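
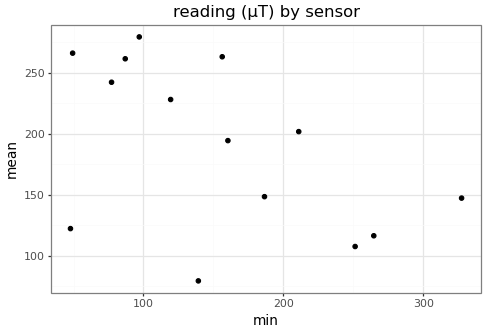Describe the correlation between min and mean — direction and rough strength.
negative, moderate

Points are negatively correlated; moderate (|r| ≈ 0.5).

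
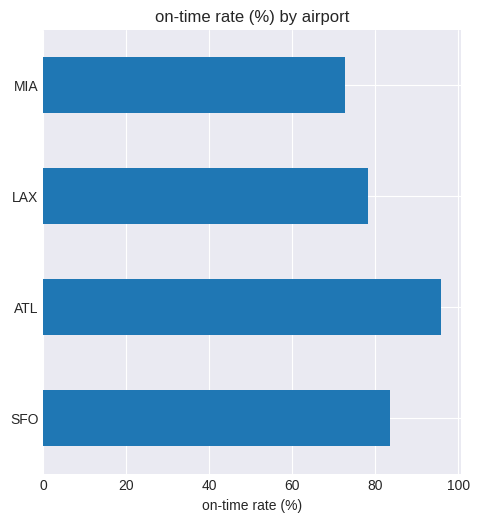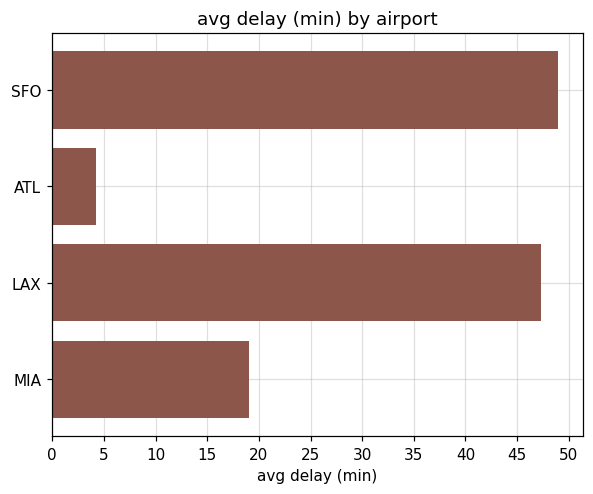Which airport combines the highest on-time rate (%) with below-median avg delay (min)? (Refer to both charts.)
Chart 2 median avg delay (min) ≈ 35; below-median airports: ATL, MIA. Among those, ATL has the highest on-time rate (%) (≈ 100).

ATL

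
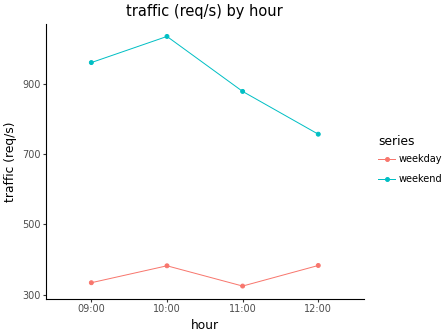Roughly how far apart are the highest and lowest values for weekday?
≈ 100

Max 12:00 ≈ 400, min 11:00 ≈ 300; range ≈ 100.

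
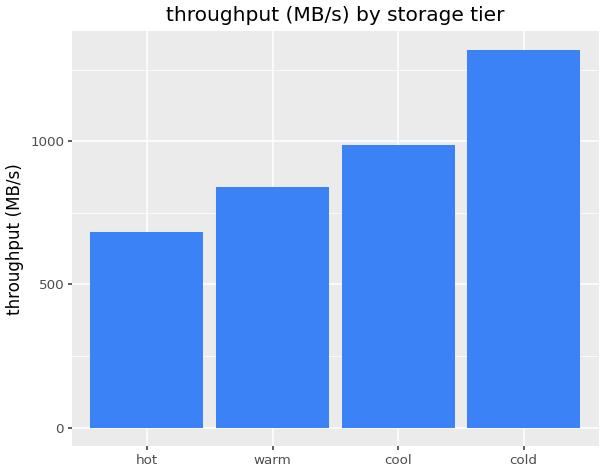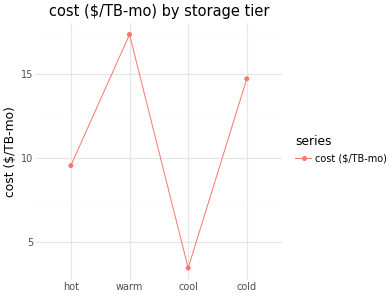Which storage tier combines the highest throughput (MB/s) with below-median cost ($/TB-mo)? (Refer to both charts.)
Chart 2 median cost ($/TB-mo) ≈ 12; below-median storage tiers: hot, cool. Among those, cool has the highest throughput (MB/s) (≈ 1000).

cool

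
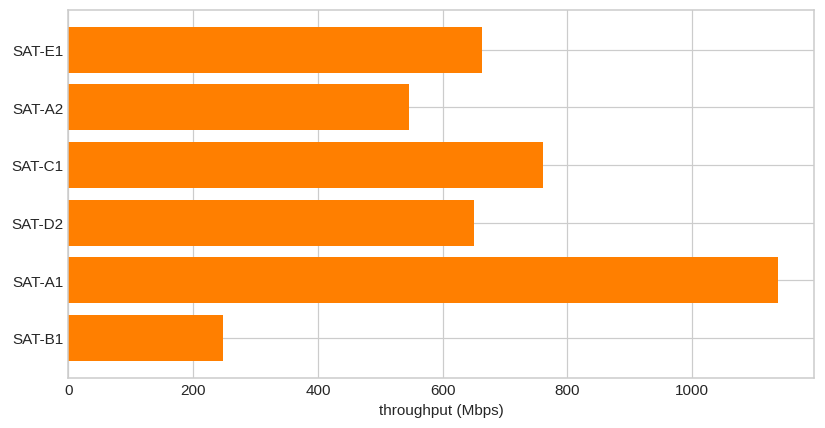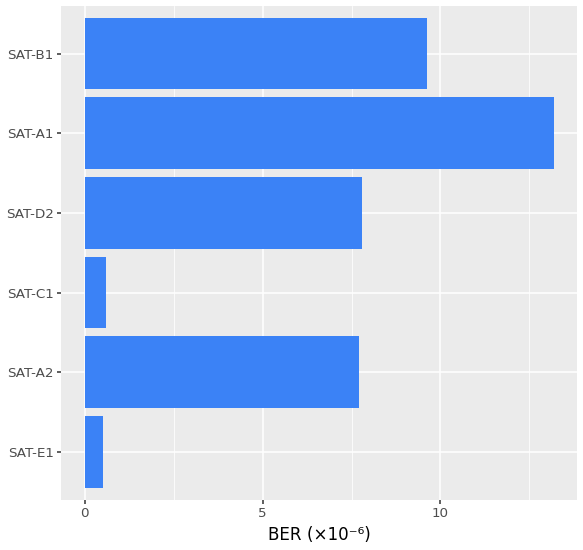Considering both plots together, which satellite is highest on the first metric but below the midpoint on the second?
SAT-C1

Chart 2 median BER (×10⁻⁶) ≈ 8; below-median satellites: SAT-E1, SAT-A2, SAT-C1. Among those, SAT-C1 has the highest throughput (Mbps) (≈ 800).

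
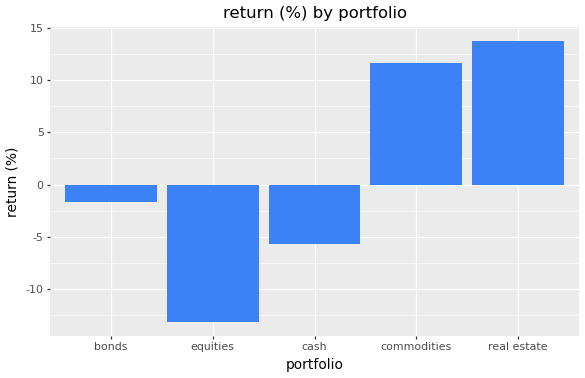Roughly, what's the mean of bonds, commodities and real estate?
≈ 8

(0 + 10 + 15) / 3 ≈ 8.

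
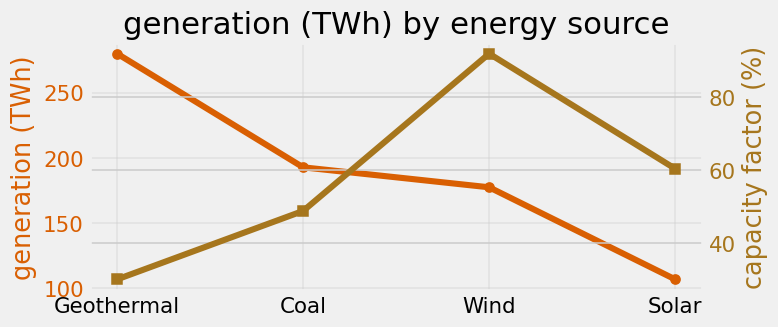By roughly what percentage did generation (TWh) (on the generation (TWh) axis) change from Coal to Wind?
Coal ≈ 200, Wind ≈ 180; (180 − 200) / 200 ≈ -10%.

≈ -10%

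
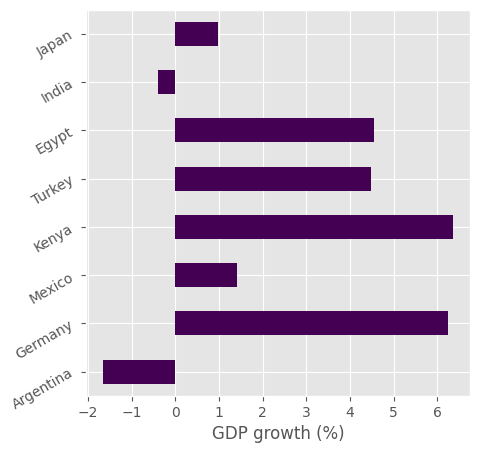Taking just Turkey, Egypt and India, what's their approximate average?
≈ 3

(4 + 5 + 0) / 3 ≈ 3.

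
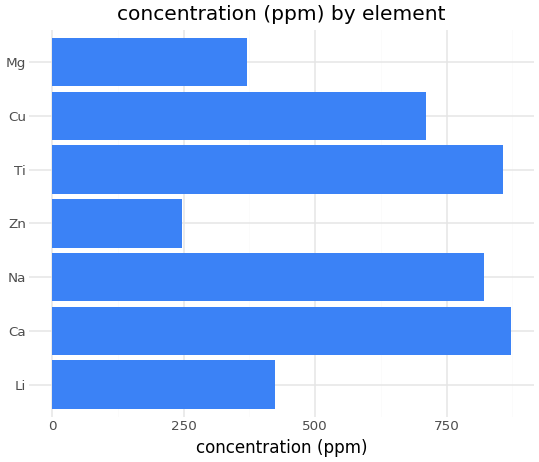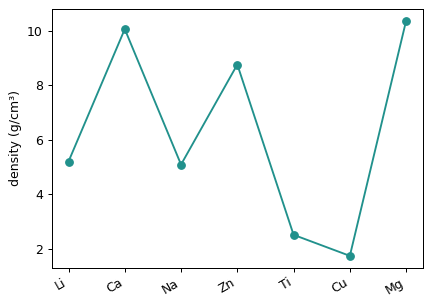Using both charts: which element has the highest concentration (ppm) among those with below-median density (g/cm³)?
Chart 2 median density (g/cm³) ≈ 5; below-median elements: Na, Ti, Cu. Among those, Ti has the highest concentration (ppm) (≈ 900).

Ti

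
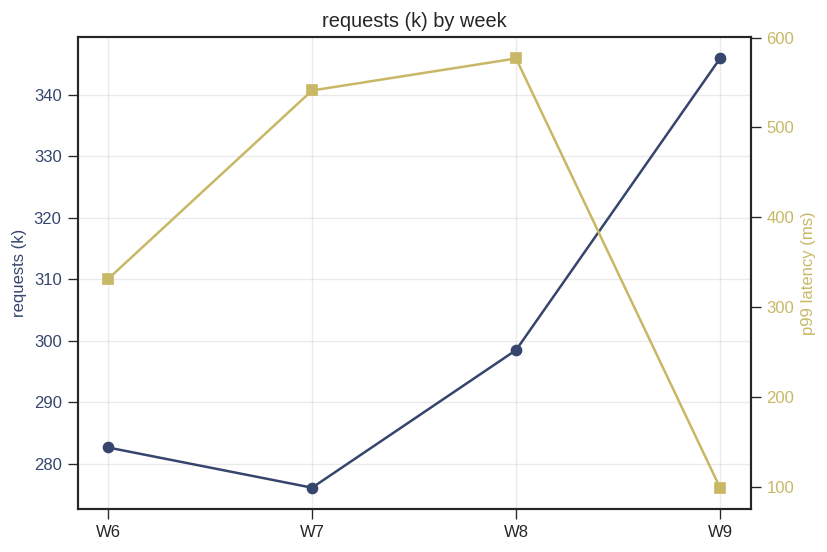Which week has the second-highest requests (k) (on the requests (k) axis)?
W8

Top 3 (on the requests (k) axis): W9 ≈ 350, W8 ≈ 300, W6 ≈ 280.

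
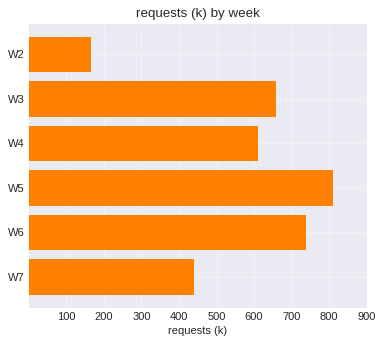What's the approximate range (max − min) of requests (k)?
Max W5 ≈ 800, min W2 ≈ 200; range ≈ 600.

≈ 600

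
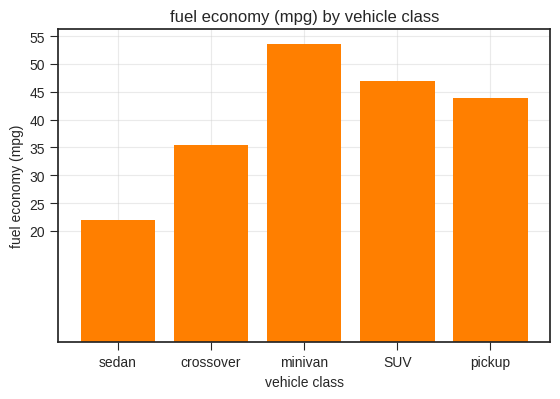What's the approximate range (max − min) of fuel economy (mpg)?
≈ 35

Max minivan ≈ 55, min sedan ≈ 20; range ≈ 35.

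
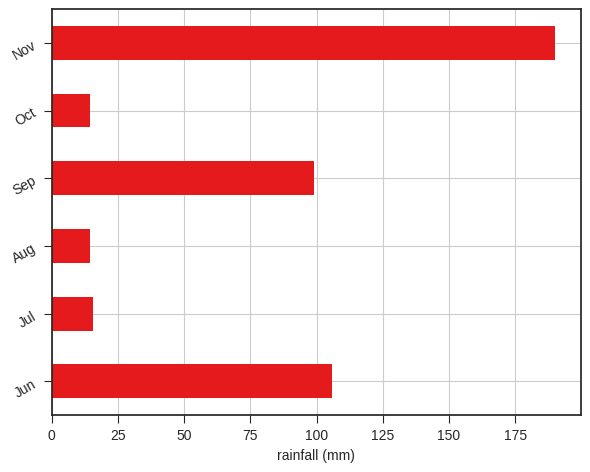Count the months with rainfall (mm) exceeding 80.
Above 80: Jun, Sep, Nov.

3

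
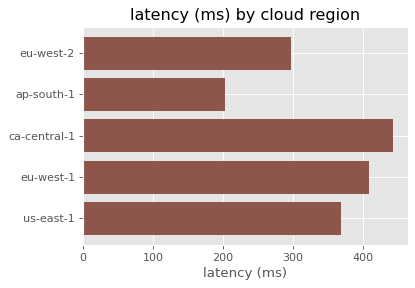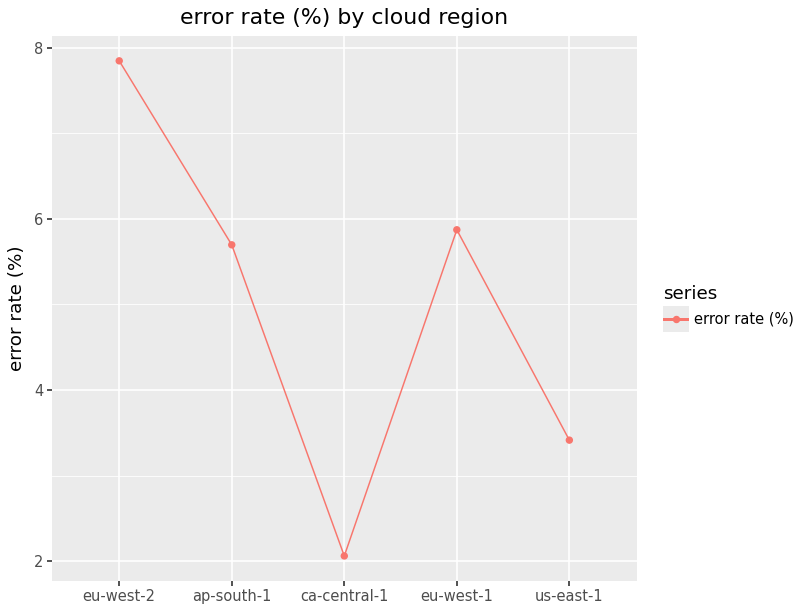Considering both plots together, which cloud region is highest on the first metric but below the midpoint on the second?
Chart 2 median error rate (%) ≈ 6; below-median cloud regions: ca-central-1, us-east-1. Among those, ca-central-1 has the highest latency (ms) (≈ 450).

ca-central-1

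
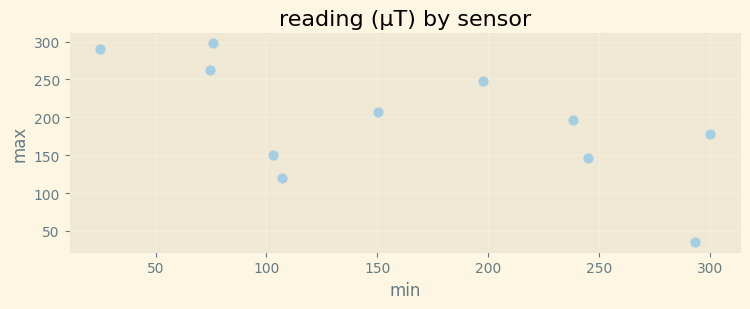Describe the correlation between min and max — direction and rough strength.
negative, moderate

Points are negatively correlated; moderate (|r| ≈ 0.6).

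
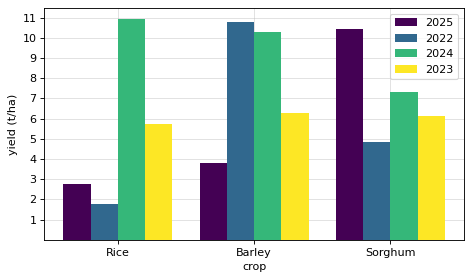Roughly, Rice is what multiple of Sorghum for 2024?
≈ 1.57×

Rice ≈ 11, Sorghum ≈ 7; 11/7 ≈ 1.57.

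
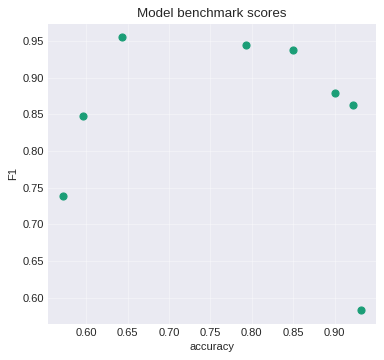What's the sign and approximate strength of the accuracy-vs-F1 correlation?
no clear correlation

Points are roughly uncorrelated; weak (|r| ≈ 0.1).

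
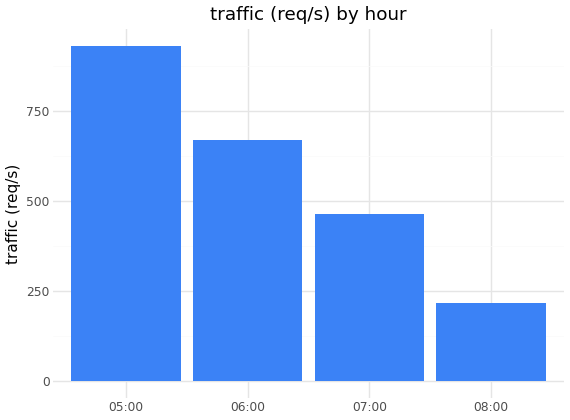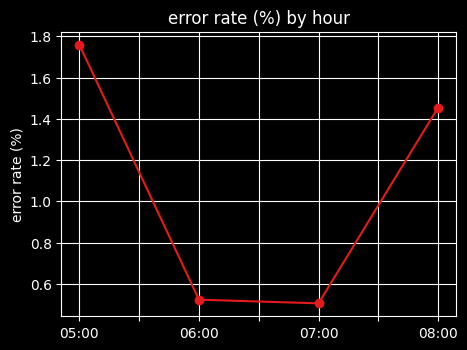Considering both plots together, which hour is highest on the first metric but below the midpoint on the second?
06:00

Chart 2 median error rate (%) ≈ 1; below-median hours: 06:00, 07:00. Among those, 06:00 has the highest traffic (req/s) (≈ 700).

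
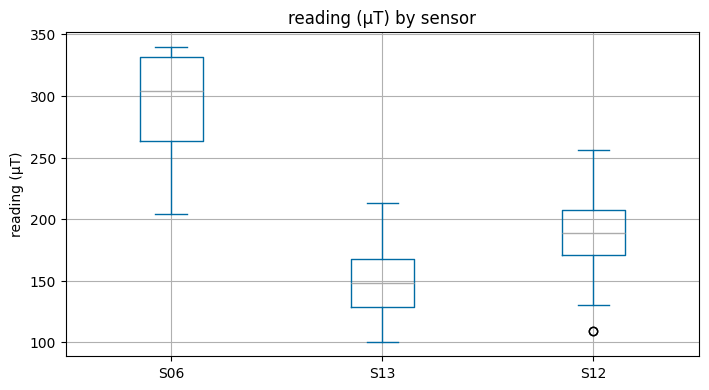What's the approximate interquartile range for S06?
Q3 ≈ 340, Q1 ≈ 260; IQR ≈ 80.

≈ 80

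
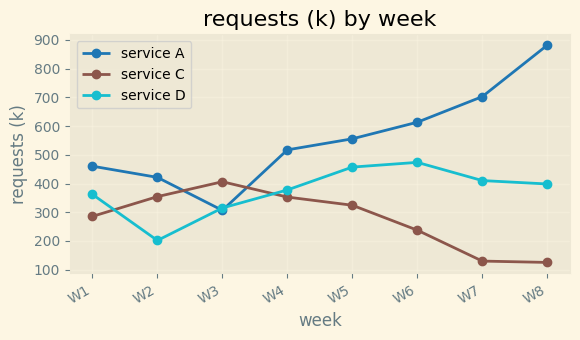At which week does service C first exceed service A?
W3

W2: service C ≈ 400 vs service A ≈ 400 (not yet); W3: service C ≈ 400 vs service A ≈ 300 (first crossover).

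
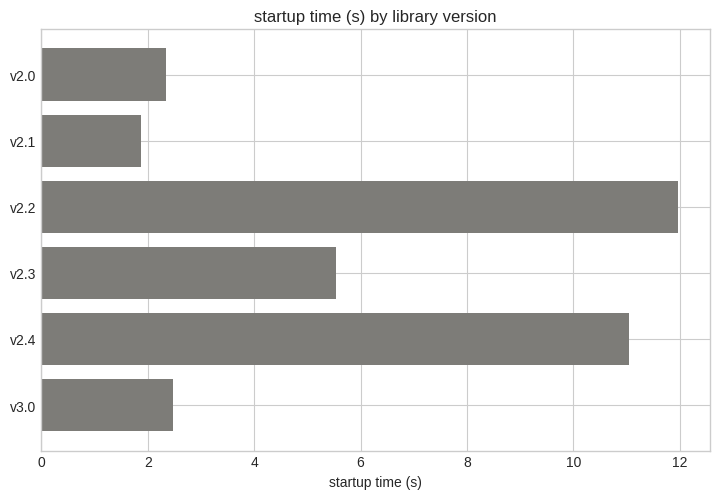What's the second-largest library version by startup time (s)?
Top 3: v2.2 ≈ 12, v2.4 ≈ 11, v2.3 ≈ 6.

v2.4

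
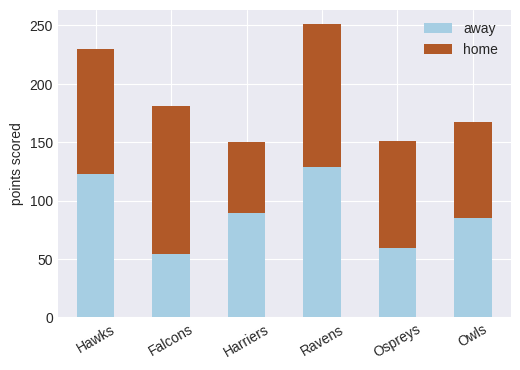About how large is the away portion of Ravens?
away top ≈ 125, bottom ≈ 0; segment ≈ 125.

≈ 125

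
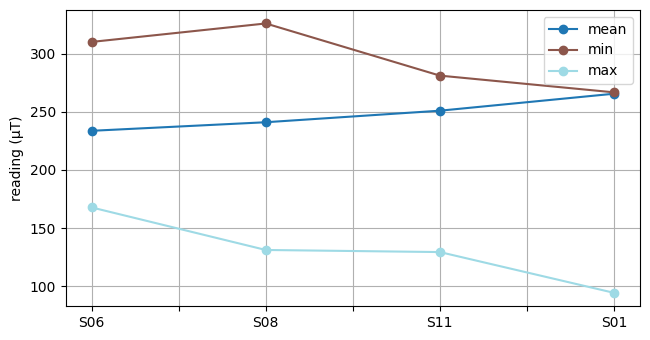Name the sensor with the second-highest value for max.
S08

Top 3 for max: S06 ≈ 160, S08 ≈ 140, S11 ≈ 120.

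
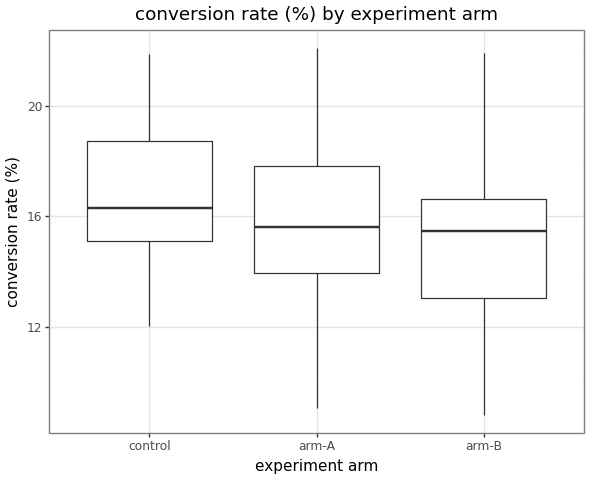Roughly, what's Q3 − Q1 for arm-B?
Q3 ≈ 16.6, Q1 ≈ 13.0; IQR ≈ 3.6.

≈ 3.6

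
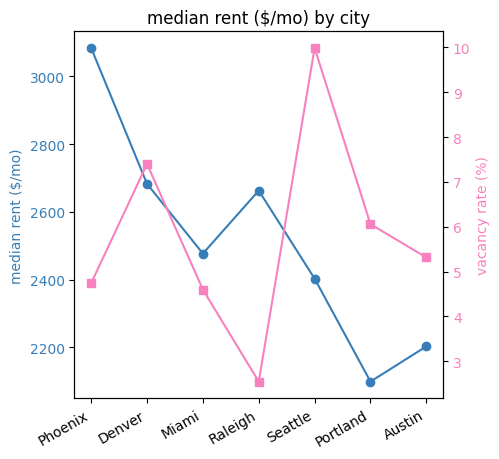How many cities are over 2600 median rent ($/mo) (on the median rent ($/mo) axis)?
Above 2600: Phoenix, Denver, Raleigh.

3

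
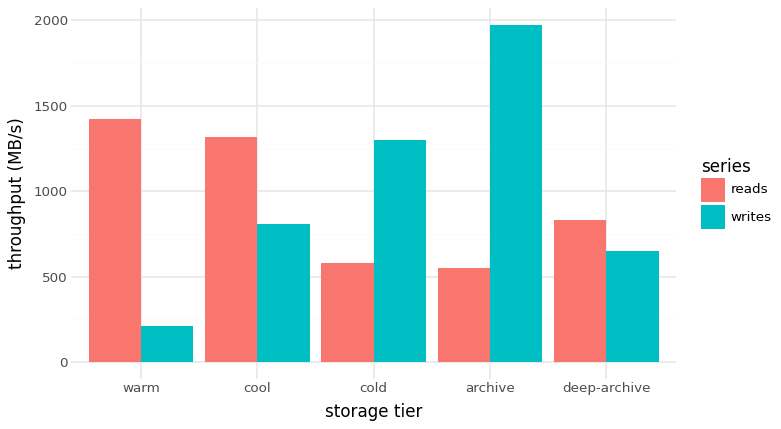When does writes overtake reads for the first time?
cool: writes ≈ 800 vs reads ≈ 1400 (not yet); cold: writes ≈ 1200 vs reads ≈ 600 (first crossover).

cold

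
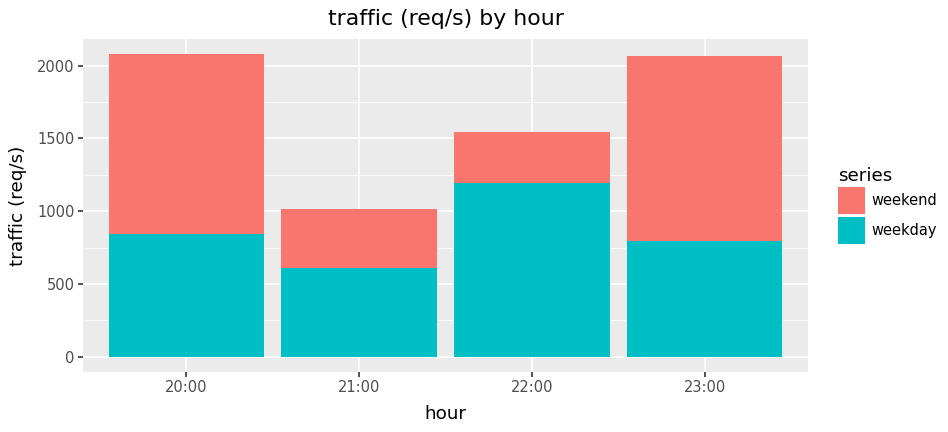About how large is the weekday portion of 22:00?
weekday top ≈ 1200, bottom ≈ 0; segment ≈ 1200.

≈ 1200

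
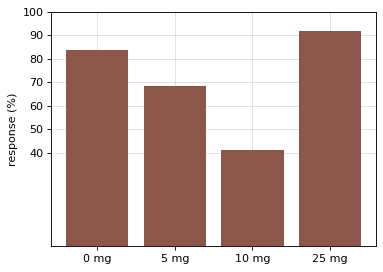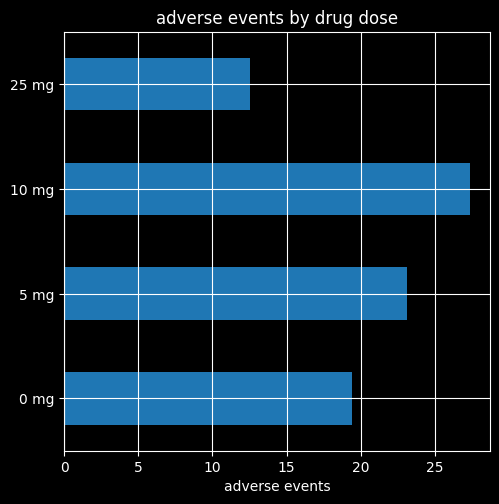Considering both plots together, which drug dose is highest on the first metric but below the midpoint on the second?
25 mg

Chart 2 median adverse events ≈ 20; below-median drug doses: 0 mg, 25 mg. Among those, 25 mg has the highest response (%) (≈ 90).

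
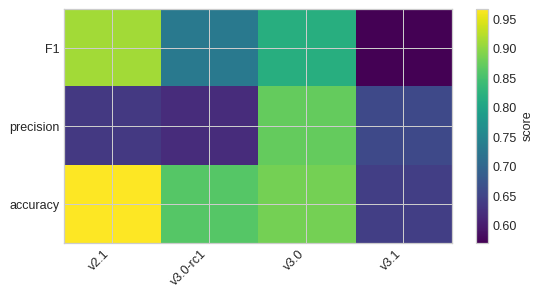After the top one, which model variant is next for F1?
Top 3 for F1: v2.1 ≈ 0.90, v3.0 ≈ 0.80, v3.0-rc1 ≈ 0.75.

v3.0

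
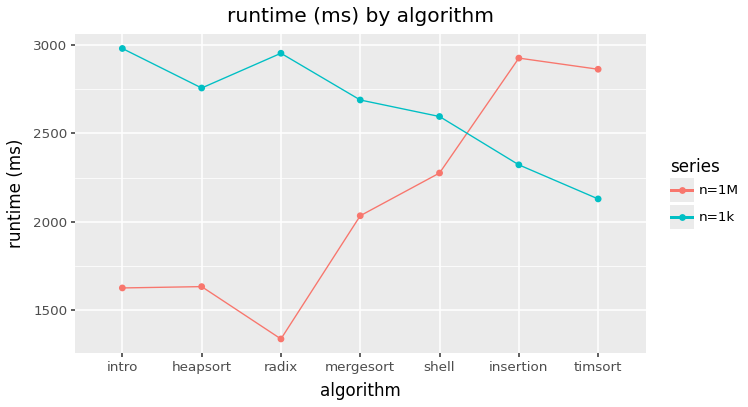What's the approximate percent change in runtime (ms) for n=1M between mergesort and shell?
mergesort ≈ 2000, shell ≈ 2200; (2200 − 2000) / 2000 ≈ +10%.

≈ +10%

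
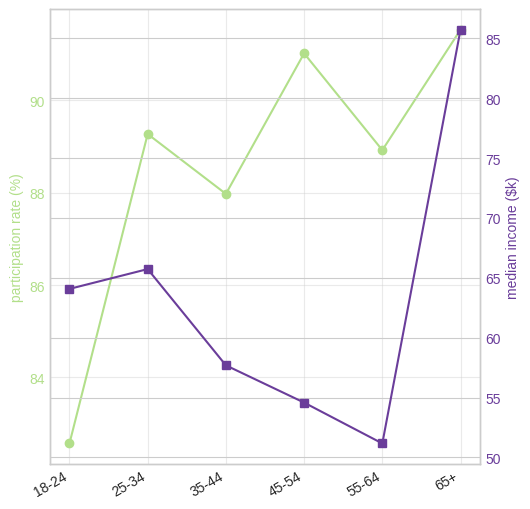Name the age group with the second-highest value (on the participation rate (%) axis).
45-54

Top 3 (on the participation rate (%) axis): 65+ ≈ 92, 45-54 ≈ 91, 25-34 ≈ 89.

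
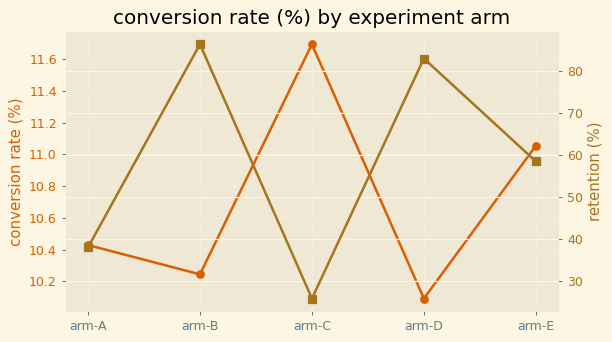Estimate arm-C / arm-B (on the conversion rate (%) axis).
≈ 1.14×

arm-C ≈ 11.6, arm-B ≈ 10.2; 11.6/10.2 ≈ 1.14.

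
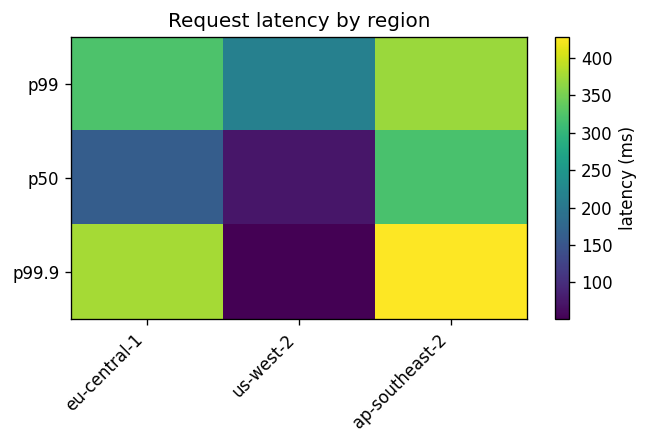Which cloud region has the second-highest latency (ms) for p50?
Top 3 for p50: ap-southeast-2 ≈ 300, eu-central-1 ≈ 150, us-west-2 ≈ 50.

eu-central-1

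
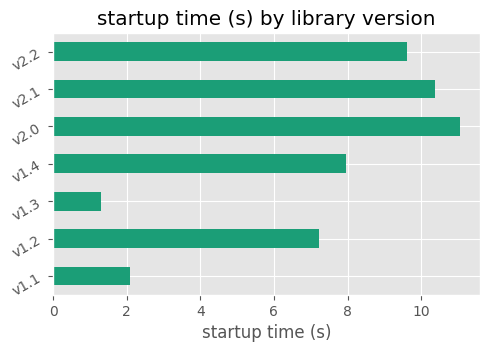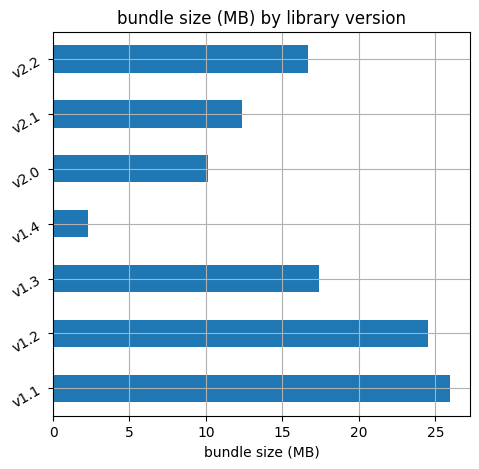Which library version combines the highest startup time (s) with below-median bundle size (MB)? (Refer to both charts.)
Chart 2 median bundle size (MB) ≈ 15; below-median library versions: v1.4, v2.0, v2.1. Among those, v2.0 has the highest startup time (s) (≈ 12).

v2.0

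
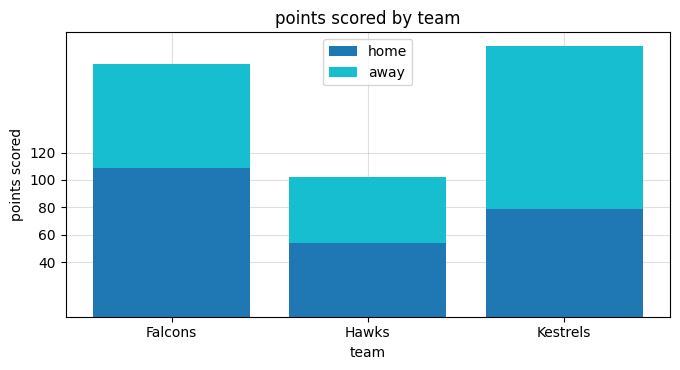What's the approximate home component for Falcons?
home top ≈ 100, bottom ≈ 0; segment ≈ 100.

≈ 100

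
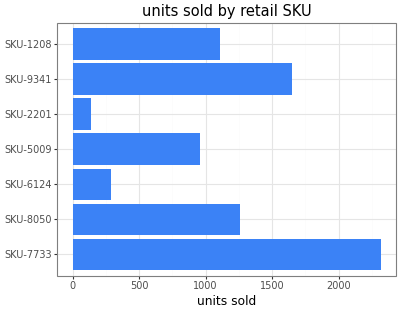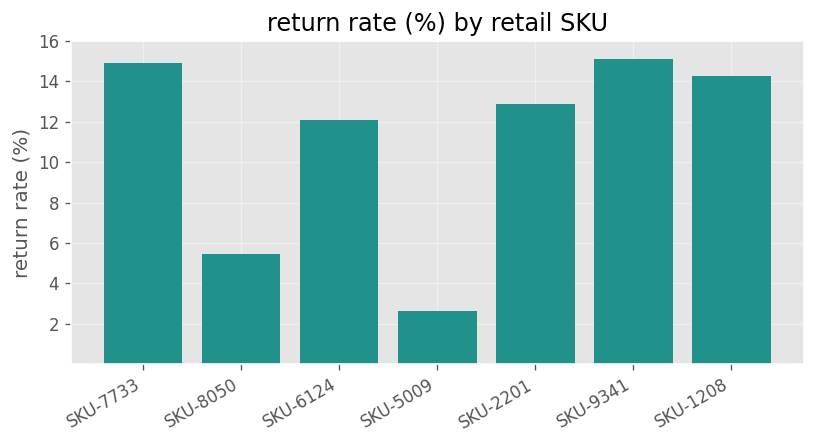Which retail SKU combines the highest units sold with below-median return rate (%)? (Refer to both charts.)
SKU-8050

Chart 2 median return rate (%) ≈ 12; below-median retail SKUs: SKU-8050, SKU-6124, SKU-5009. Among those, SKU-8050 has the highest units sold (≈ 1500).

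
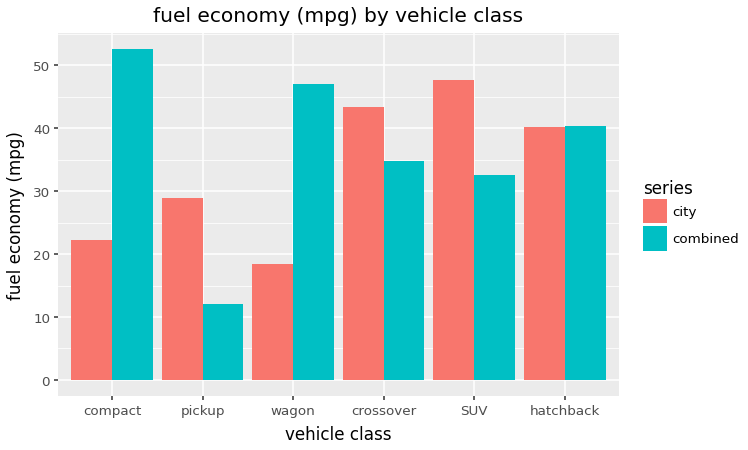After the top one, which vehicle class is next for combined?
Top 3 for combined: compact ≈ 55, wagon ≈ 45, hatchback ≈ 40.

wagon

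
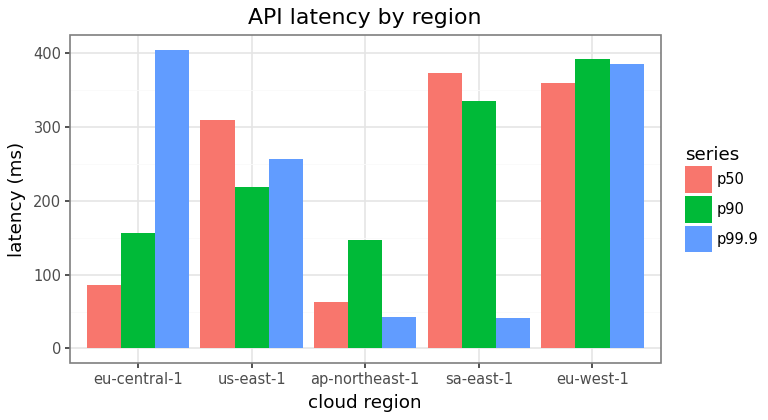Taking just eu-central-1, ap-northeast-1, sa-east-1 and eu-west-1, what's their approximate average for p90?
≈ 262

(150 + 150 + 350 + 400) / 4 ≈ 262.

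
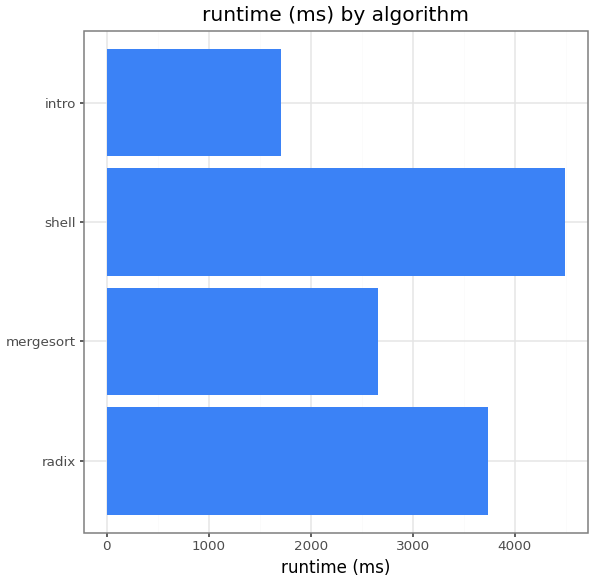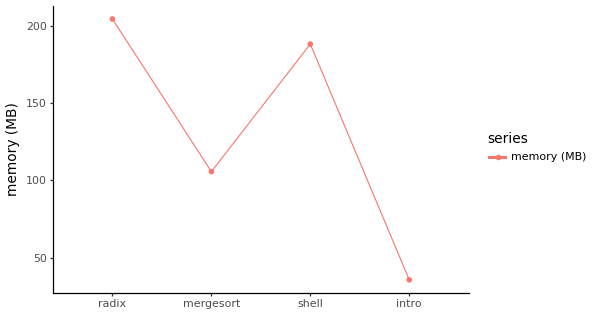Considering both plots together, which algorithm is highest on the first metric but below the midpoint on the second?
mergesort

Chart 2 median memory (MB) ≈ 140; below-median algorithms: mergesort, intro. Among those, mergesort has the highest runtime (ms) (≈ 2500).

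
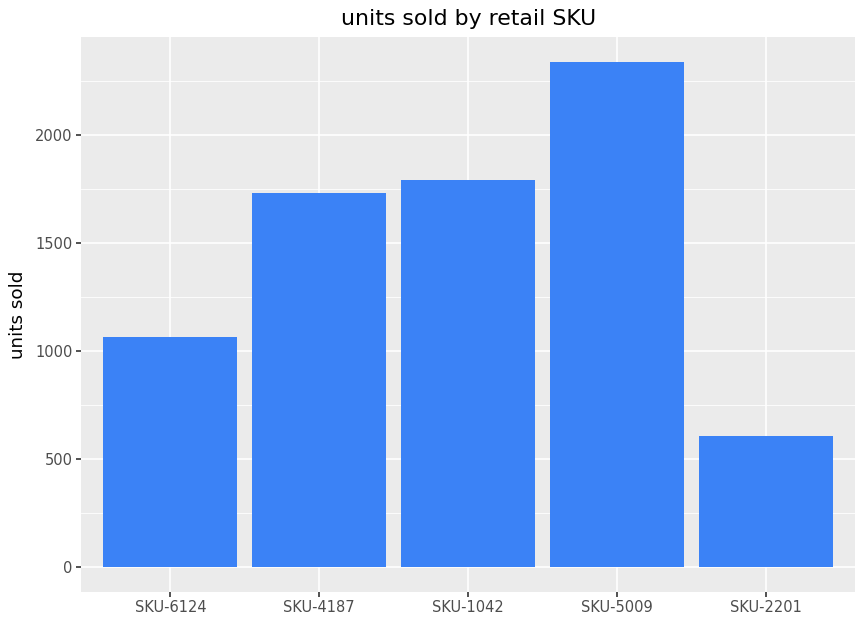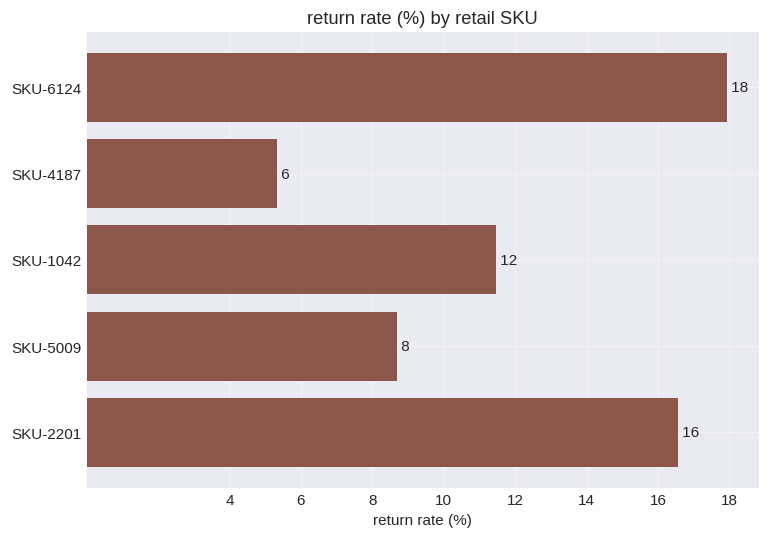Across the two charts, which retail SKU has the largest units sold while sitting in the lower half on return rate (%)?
SKU-5009

Chart 2 median return rate (%) ≈ 12; below-median retail SKUs: SKU-4187, SKU-5009. Among those, SKU-5009 has the highest units sold (≈ 2500).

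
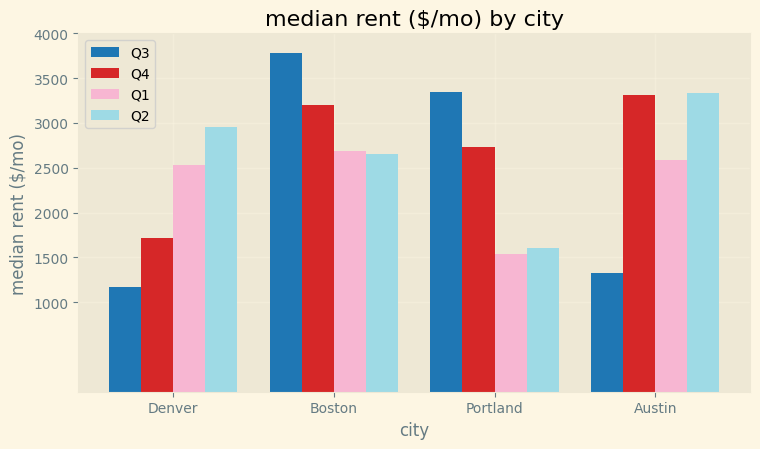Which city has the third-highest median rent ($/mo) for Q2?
Top 4 for Q2: Austin ≈ 3500, Denver ≈ 3000, Boston ≈ 2500, Portland ≈ 1500.

Boston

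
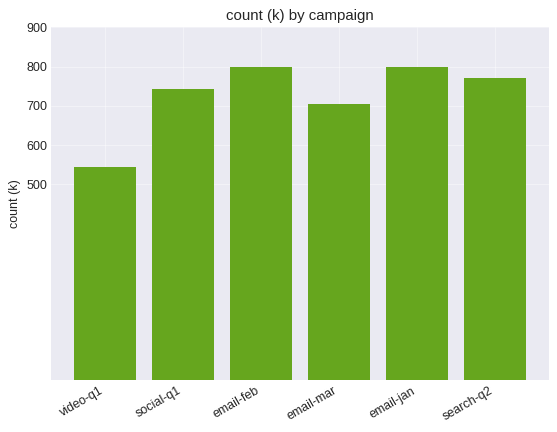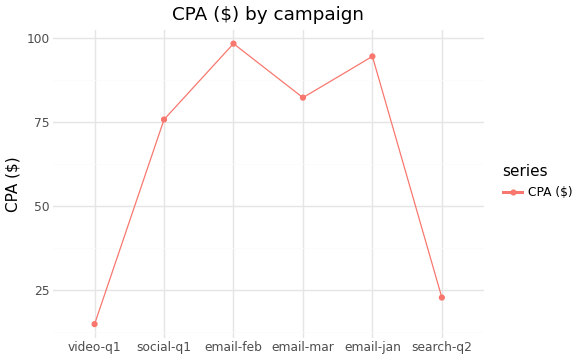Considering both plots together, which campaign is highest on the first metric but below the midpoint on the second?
search-q2

Chart 2 median CPA ($) ≈ 80; below-median campaigns: video-q1, social-q1, search-q2. Among those, search-q2 has the highest count (k) (≈ 800).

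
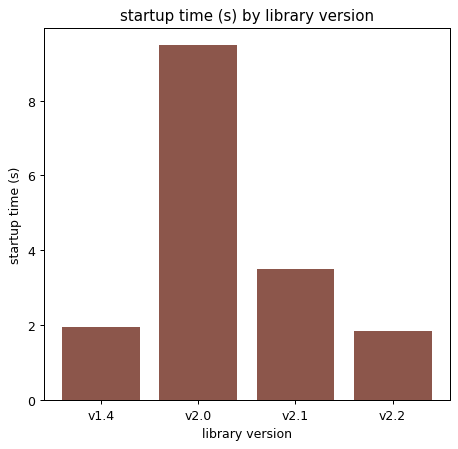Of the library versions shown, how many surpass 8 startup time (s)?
1

Above 8: v2.0.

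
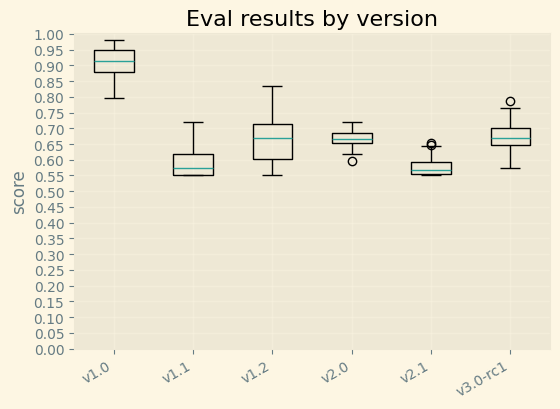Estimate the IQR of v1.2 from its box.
Q3 ≈ 0.70, Q1 ≈ 0.60; IQR ≈ 0.10.

≈ 0.10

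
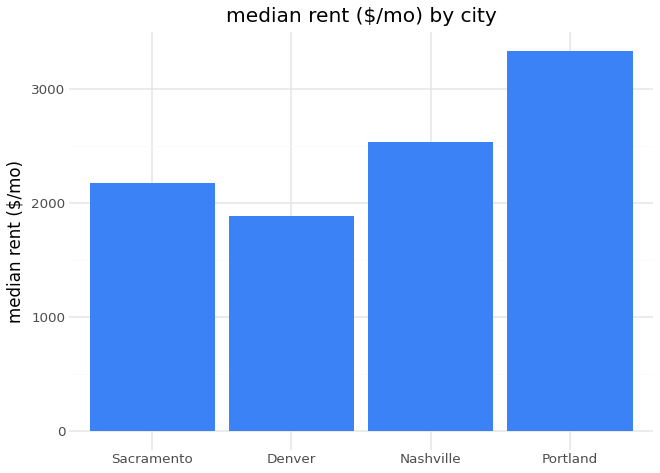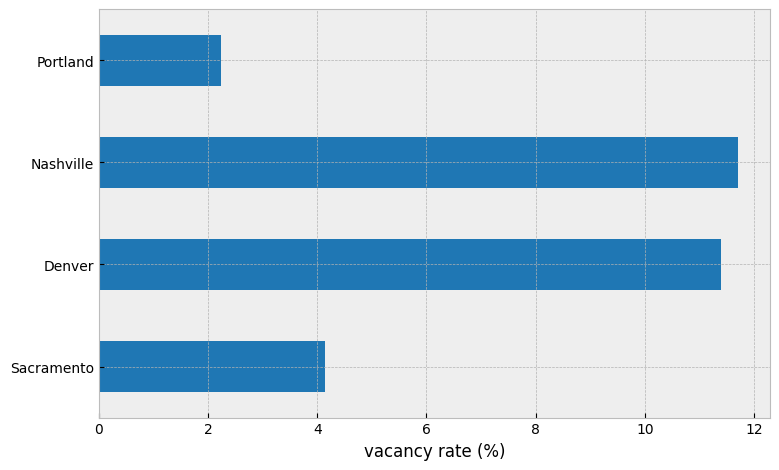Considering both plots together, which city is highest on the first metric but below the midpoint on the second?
Chart 2 median vacancy rate (%) ≈ 8; below-median cities: Sacramento, Portland. Among those, Portland has the highest median rent ($/mo) (≈ 3500).

Portland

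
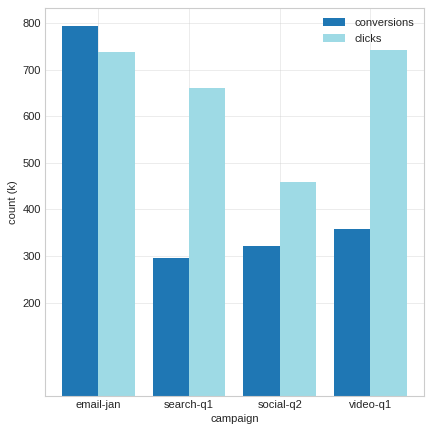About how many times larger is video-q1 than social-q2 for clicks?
≈ 1.4×

video-q1 ≈ 700, social-q2 ≈ 500; 700/500 ≈ 1.4.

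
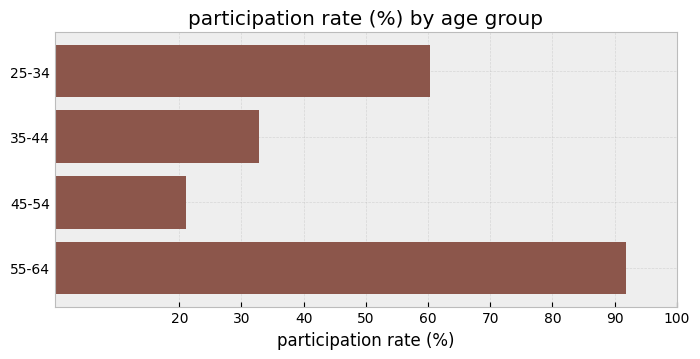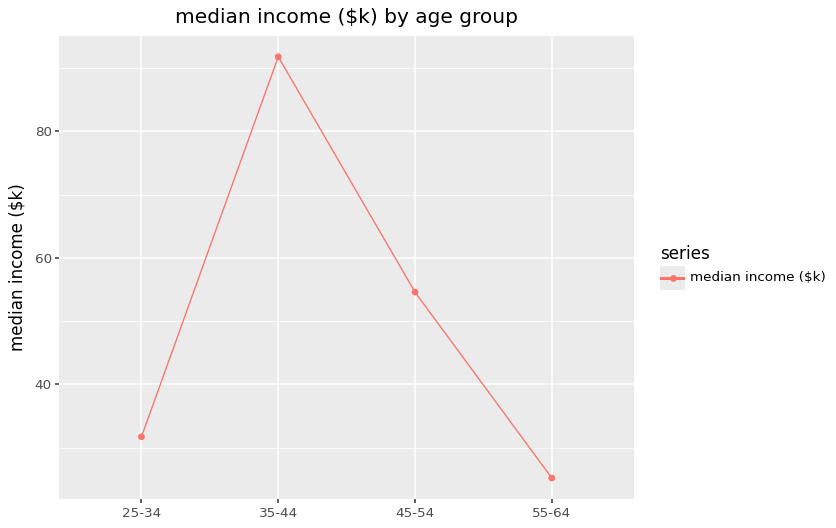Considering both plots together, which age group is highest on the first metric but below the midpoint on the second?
Chart 2 median median income ($k) ≈ 40; below-median age groups: 25-34, 55-64. Among those, 55-64 has the highest participation rate (%) (≈ 90).

55-64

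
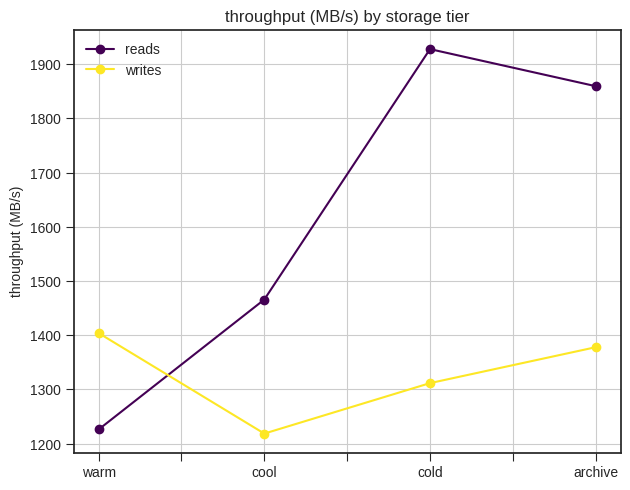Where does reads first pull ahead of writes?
cool

warm: reads ≈ 1200 vs writes ≈ 1400 (not yet); cool: reads ≈ 1500 vs writes ≈ 1200 (first crossover).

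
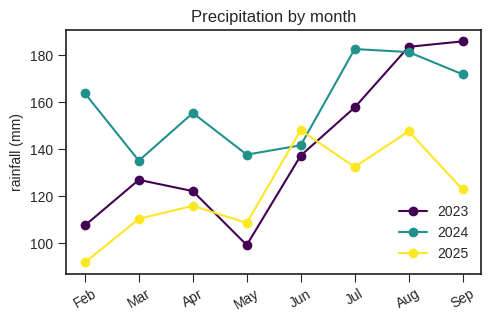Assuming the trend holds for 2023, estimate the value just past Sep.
Last three: 160, 180, 190 → slope ≈ 15/step → next ≈ 205.

≈ 205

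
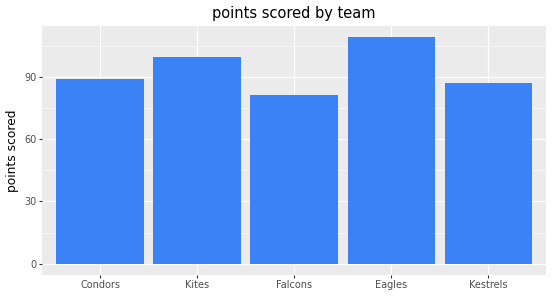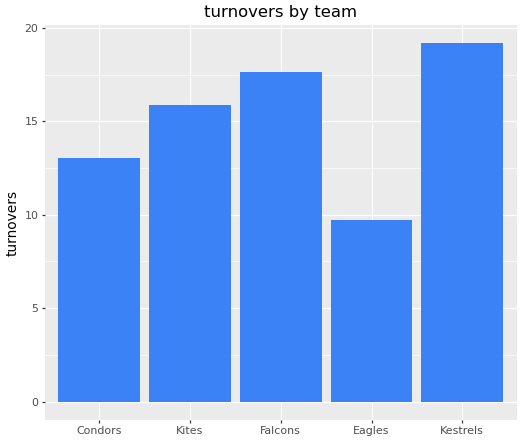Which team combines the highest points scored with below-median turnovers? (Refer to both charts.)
Chart 2 median turnovers ≈ 16; below-median teams: Condors, Eagles. Among those, Eagles has the highest points scored (≈ 110).

Eagles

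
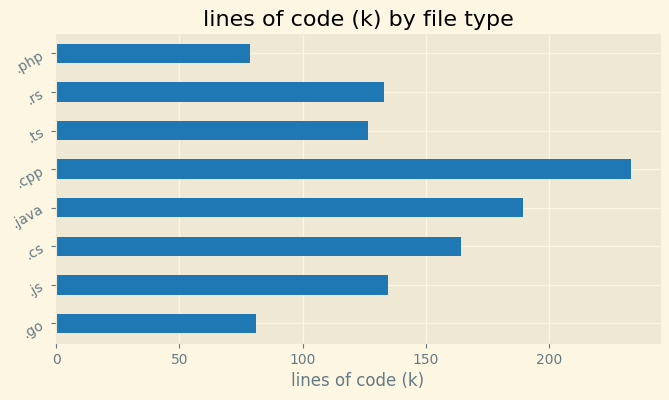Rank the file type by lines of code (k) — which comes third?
.cs

Top 4: .cpp ≈ 240, .java ≈ 180, .cs ≈ 160, .js ≈ 140.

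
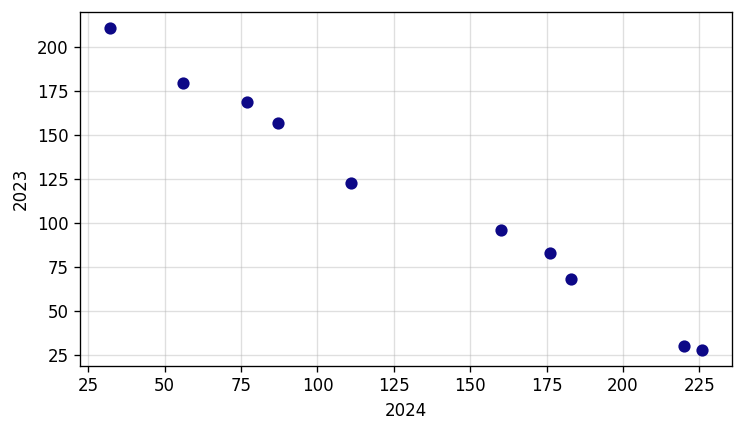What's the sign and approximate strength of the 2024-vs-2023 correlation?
Points are negatively correlated; strong (|r| ≈ 1.0).

negative, strong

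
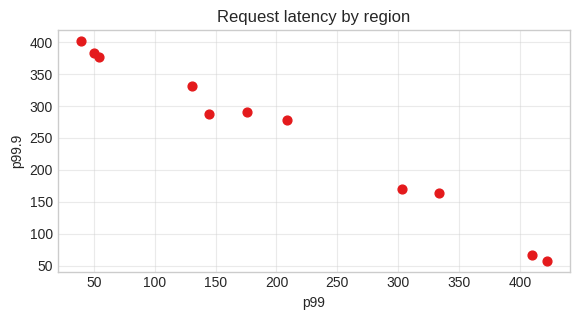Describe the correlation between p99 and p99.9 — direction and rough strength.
Points are negatively correlated; strong (|r| ≈ 1.0).

negative, strong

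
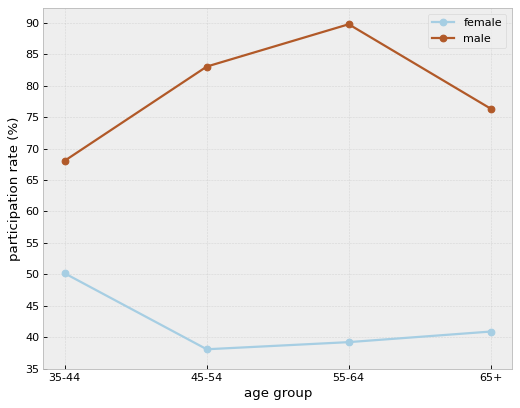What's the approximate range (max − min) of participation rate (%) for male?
≈ 20

Max 55-64 ≈ 90, min 35-44 ≈ 70; range ≈ 20.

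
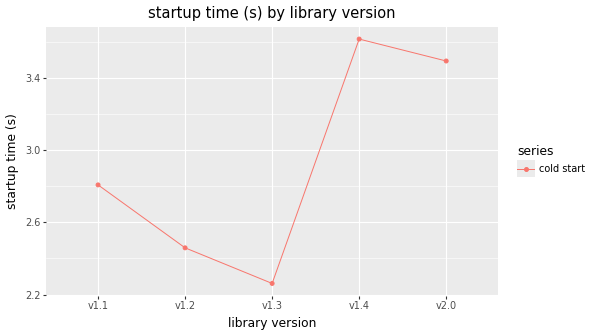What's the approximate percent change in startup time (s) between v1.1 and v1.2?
v1.1 ≈ 2.8, v1.2 ≈ 2.4; (2.4 − 2.8) / 2.8 ≈ -14.3%.

≈ -14.3%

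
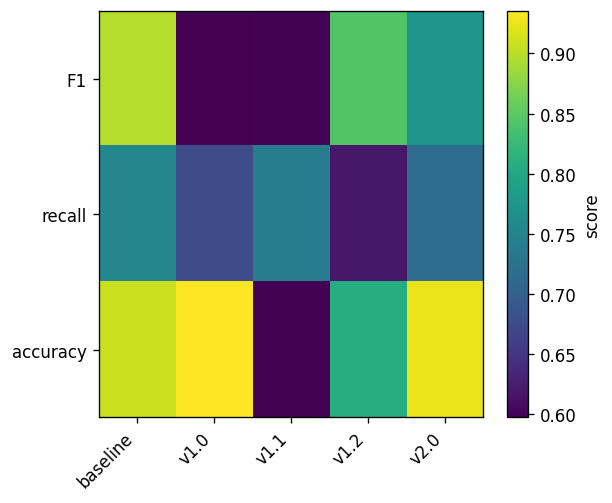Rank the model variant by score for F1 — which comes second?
Top 3 for F1: baseline ≈ 0.90, v1.2 ≈ 0.85, v2.0 ≈ 0.75.

v1.2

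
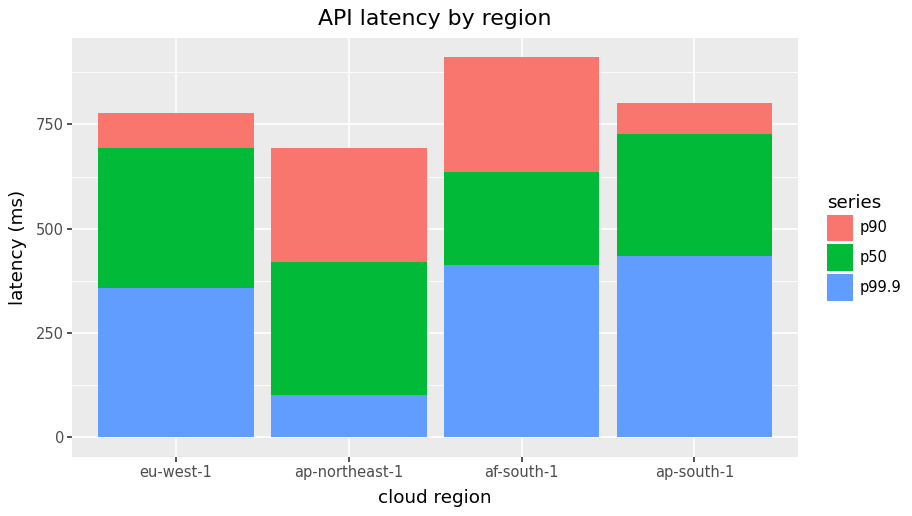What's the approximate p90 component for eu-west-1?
p90 top ≈ 800, bottom ≈ 700; segment ≈ 100.

≈ 100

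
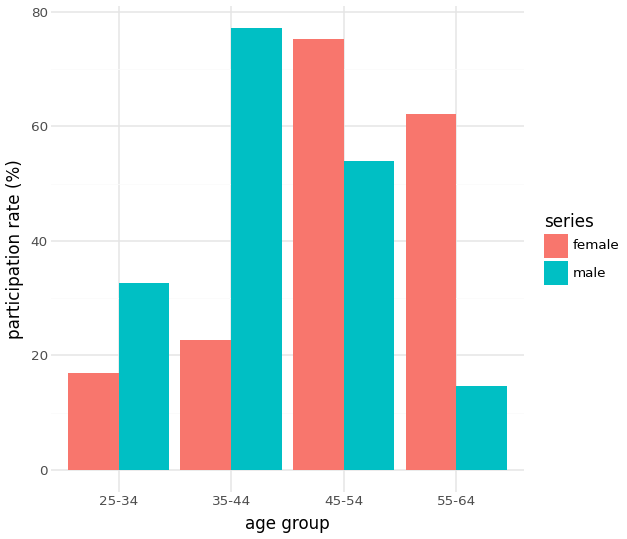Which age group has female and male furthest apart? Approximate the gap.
35-44, ≈ 60 %

35-44: female ≈ 20, male ≈ 80 → gap ≈ 60. Next-largest (55-64) is only ≈ 50.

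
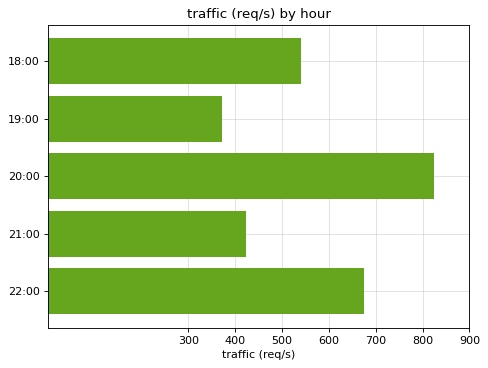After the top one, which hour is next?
Top 3: 20:00 ≈ 800, 22:00 ≈ 700, 18:00 ≈ 500.

22:00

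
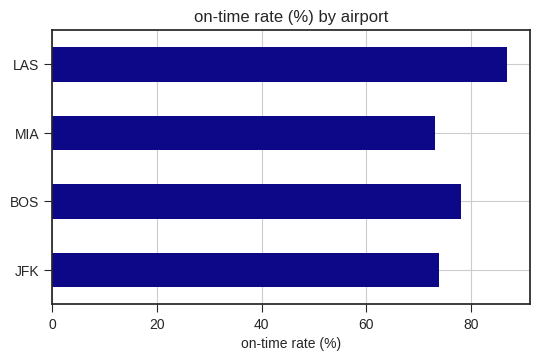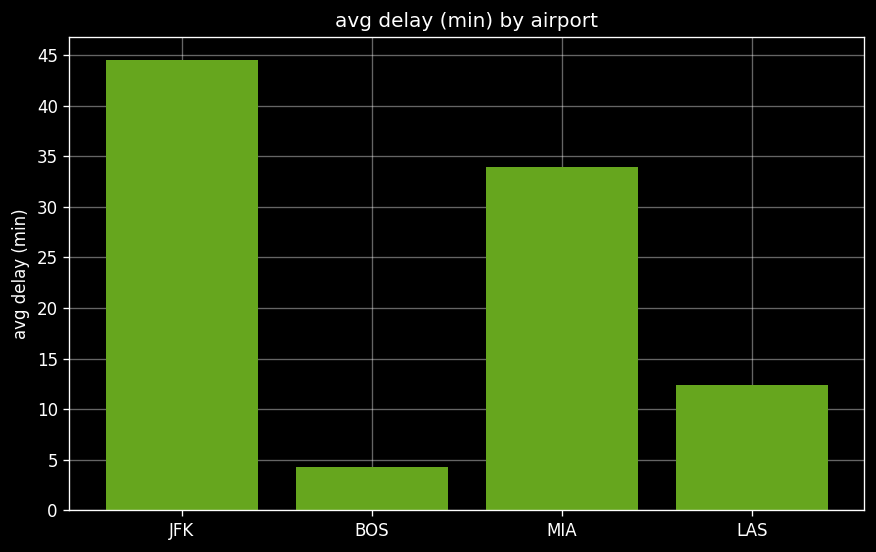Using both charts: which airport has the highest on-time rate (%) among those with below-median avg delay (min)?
Chart 2 median avg delay (min) ≈ 25; below-median airports: BOS, LAS. Among those, LAS has the highest on-time rate (%) (≈ 90).

LAS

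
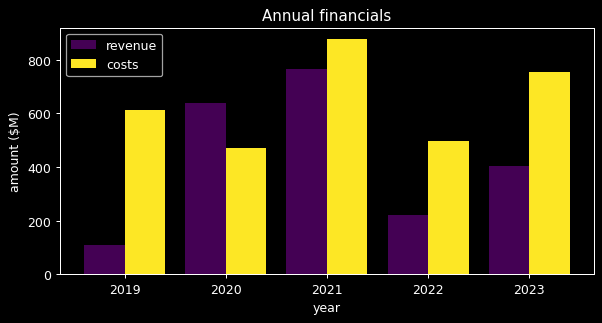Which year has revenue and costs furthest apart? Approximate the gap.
2019, ≈ 500 $M

2019: revenue ≈ 100, costs ≈ 600 → gap ≈ 500. Next-largest (2023) is only ≈ 400.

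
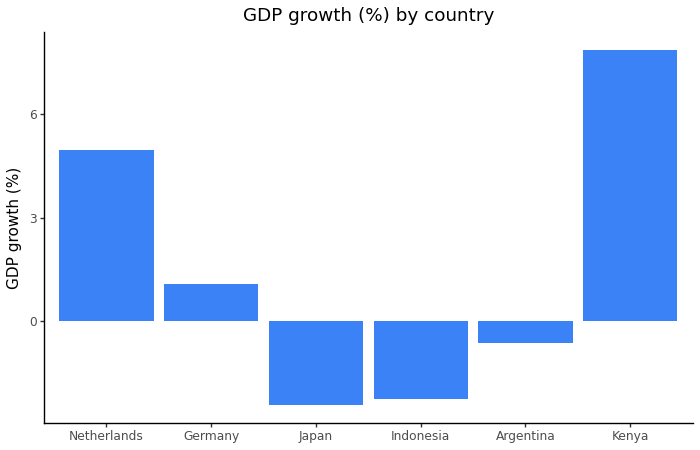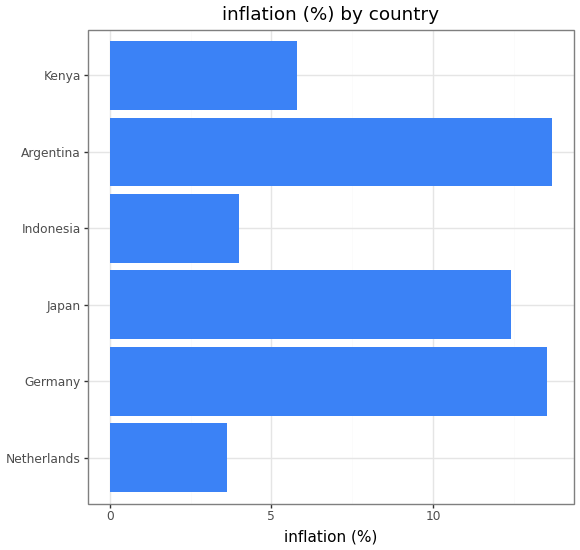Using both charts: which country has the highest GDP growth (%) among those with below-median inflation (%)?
Chart 2 median inflation (%) ≈ 10; below-median countries: Netherlands, Indonesia, Kenya. Among those, Kenya has the highest GDP growth (%) (≈ 8).

Kenya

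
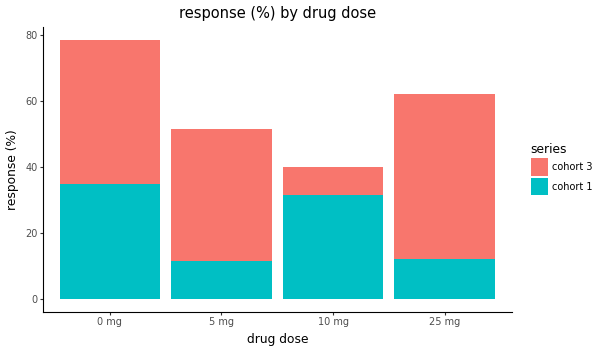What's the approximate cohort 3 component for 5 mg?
cohort 3 top ≈ 50, bottom ≈ 10; segment ≈ 40.

≈ 40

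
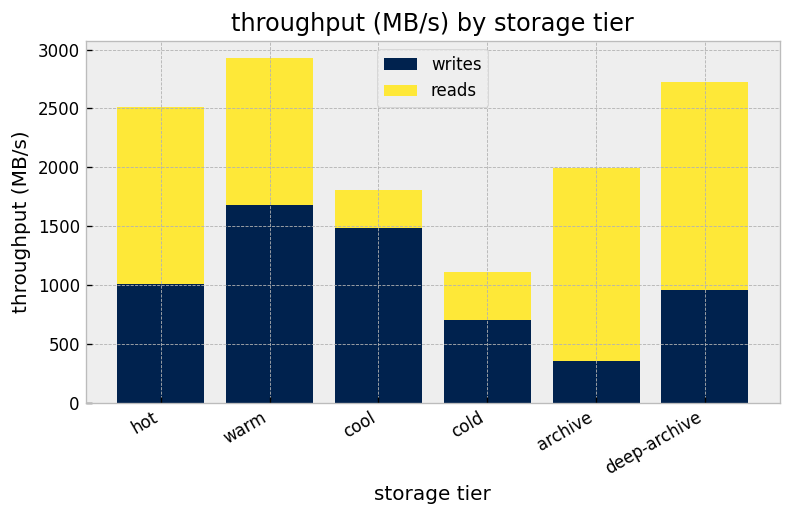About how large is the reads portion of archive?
reads top ≈ 2000, bottom ≈ 500; segment ≈ 1500.

≈ 1500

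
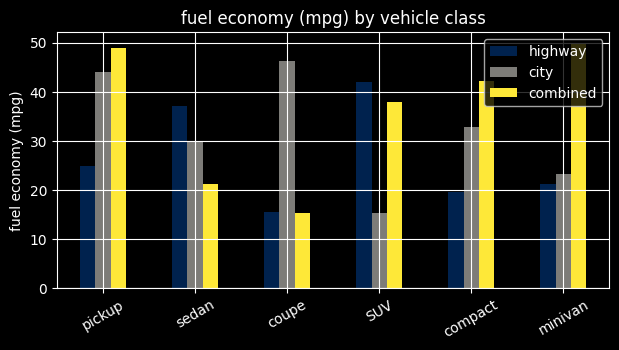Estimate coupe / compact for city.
coupe ≈ 45, compact ≈ 35; 45/35 ≈ 1.29.

≈ 1.29×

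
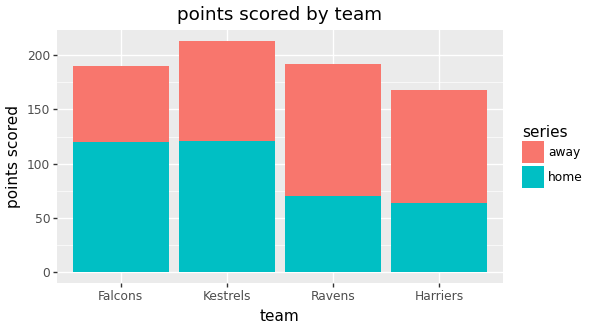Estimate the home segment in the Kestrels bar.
home top ≈ 120, bottom ≈ 0; segment ≈ 120.

≈ 120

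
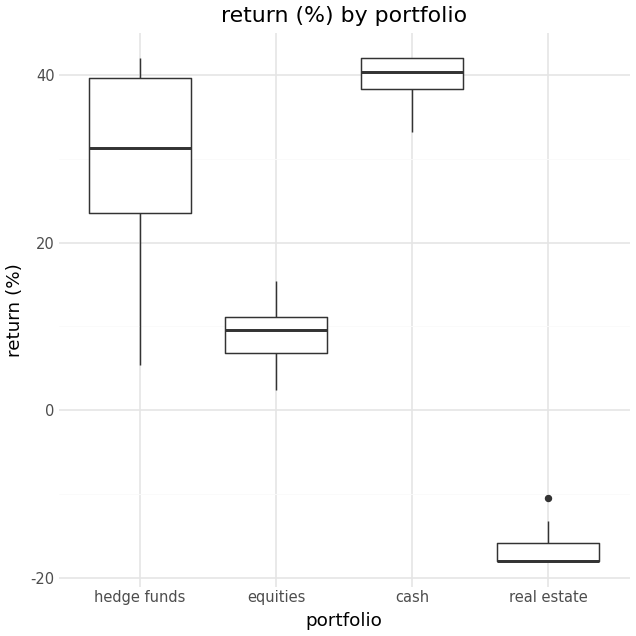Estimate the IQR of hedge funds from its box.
Q3 ≈ 40, Q1 ≈ 25; IQR ≈ 15.

≈ 15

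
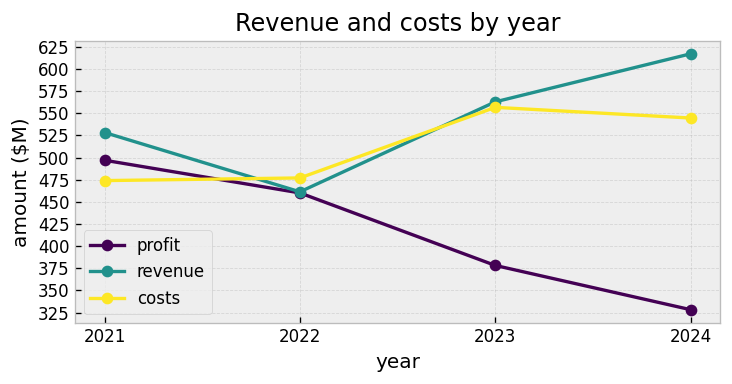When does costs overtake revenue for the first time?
2022

2021: costs ≈ 475 vs revenue ≈ 525 (not yet); 2022: costs ≈ 475 vs revenue ≈ 450 (first crossover).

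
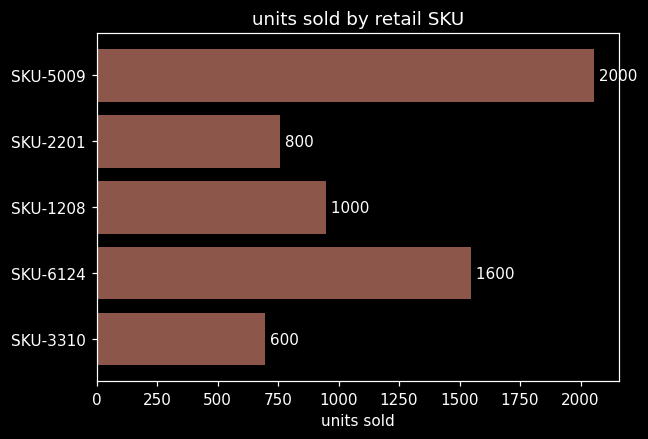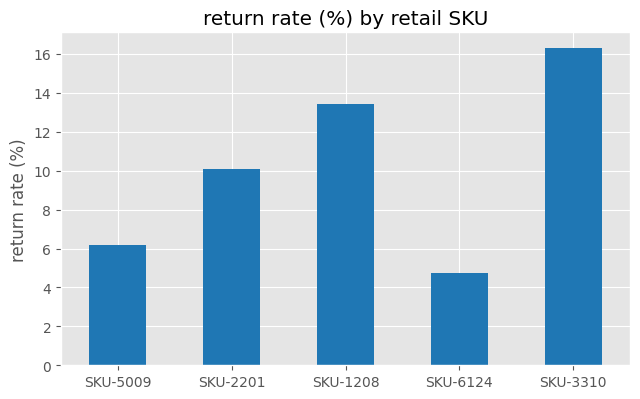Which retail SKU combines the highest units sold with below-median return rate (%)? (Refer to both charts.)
SKU-5009

Chart 2 median return rate (%) ≈ 10; below-median retail SKUs: SKU-5009, SKU-6124. Among those, SKU-5009 has the highest units sold (≈ 2000).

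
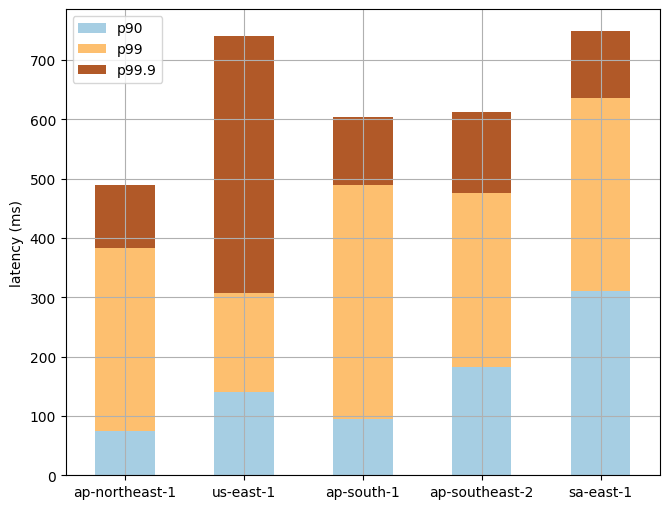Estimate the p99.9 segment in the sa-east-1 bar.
p99.9 top ≈ 700, bottom ≈ 600; segment ≈ 100.

≈ 100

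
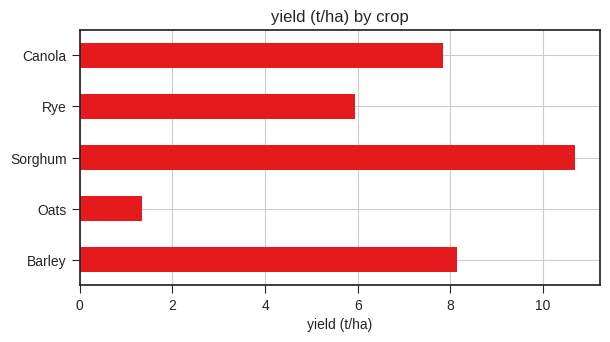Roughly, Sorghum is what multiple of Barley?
Sorghum ≈ 11, Barley ≈ 8; 11/8 ≈ 1.38.

≈ 1.38×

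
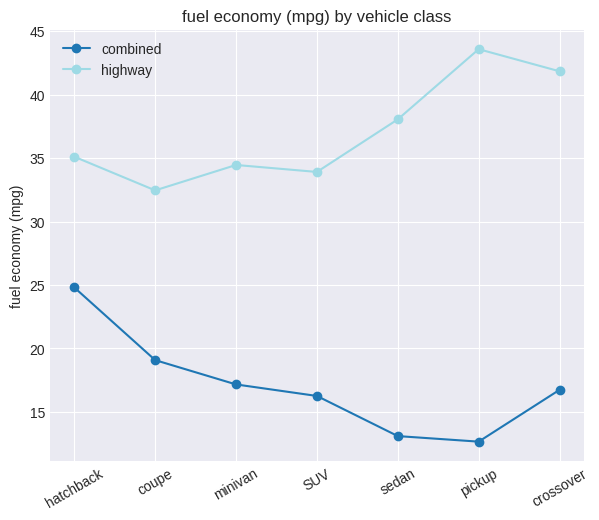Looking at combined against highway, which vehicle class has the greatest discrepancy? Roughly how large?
pickup: combined ≈ 15, highway ≈ 45 → gap ≈ 30. Next-largest (crossover) is only ≈ 25.

pickup, ≈ 30 mpg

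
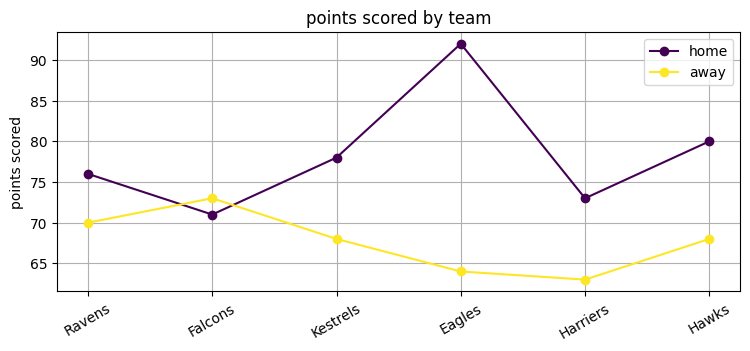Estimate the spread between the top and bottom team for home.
Max Eagles ≈ 90, min Falcons ≈ 70; range ≈ 20.

≈ 20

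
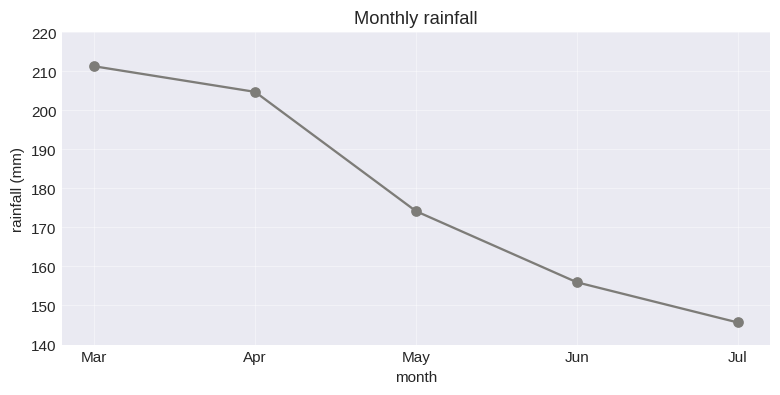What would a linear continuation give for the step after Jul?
Last three: 170, 160, 150 → slope ≈ -10/step → next ≈ 140.

≈ 140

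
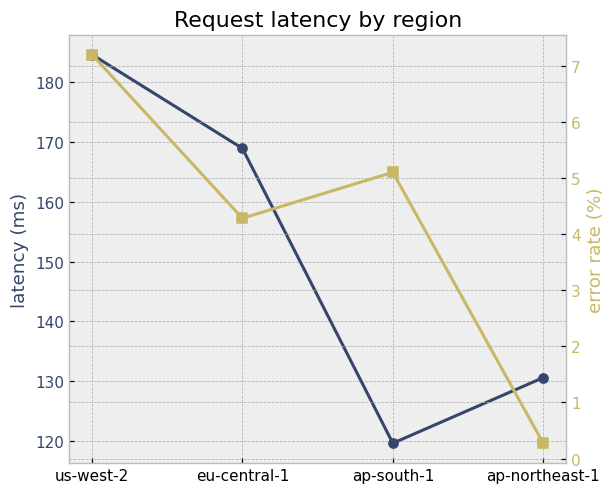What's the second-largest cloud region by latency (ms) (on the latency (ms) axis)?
eu-central-1

Top 3 (on the latency (ms) axis): us-west-2 ≈ 180, eu-central-1 ≈ 170, ap-northeast-1 ≈ 130.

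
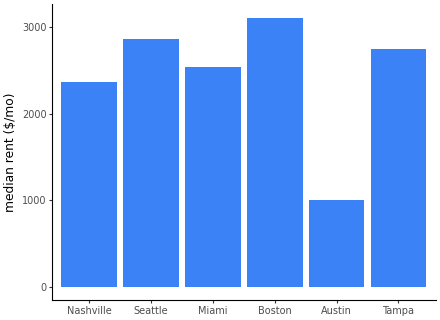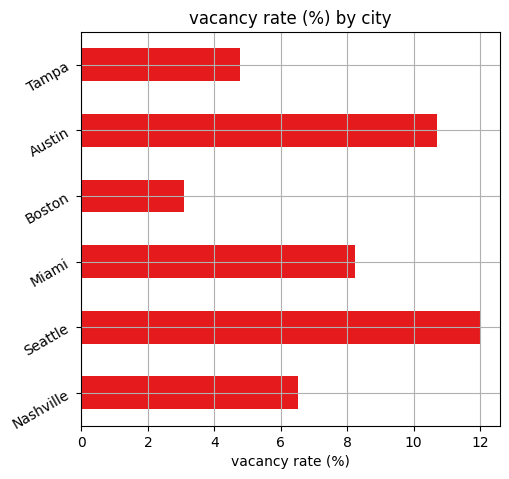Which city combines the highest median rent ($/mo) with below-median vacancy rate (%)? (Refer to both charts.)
Boston

Chart 2 median vacancy rate (%) ≈ 8; below-median cities: Nashville, Boston, Tampa. Among those, Boston has the highest median rent ($/mo) (≈ 3000).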